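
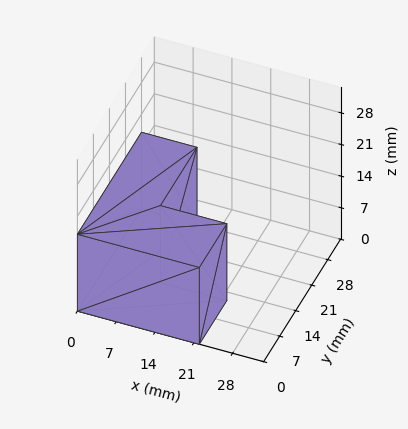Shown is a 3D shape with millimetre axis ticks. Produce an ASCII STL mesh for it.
Reading the render: the shape is an L-shaped prism: outer 22 × 28 mm, arm thicknesses ≈ 12 mm (horizontal) and 10 mm (vertical), extruded 17 mm in z (dimensions read to the nearest mm from the axis ticks). For the STL, each face is triangulated and given an outward normal.

solid part
  facet normal 0.0000 0.0000 -1.0000
    outer loop
      vertex 22.00 12.00 0.00
      vertex 22.00 0.00 0.00
      vertex 0.00 0.00 0.00
    endloop
  endfacet
  facet normal 0.0000 0.0000 -1.0000
    outer loop
      vertex 10.00 12.00 0.00
      vertex 22.00 12.00 0.00
      vertex 0.00 0.00 0.00
    endloop
  endfacet
  facet normal 0.0000 0.0000 -1.0000
    outer loop
      vertex 10.00 28.00 0.00
      vertex 10.00 12.00 0.00
      vertex 0.00 0.00 0.00
    endloop
  endfacet
  facet normal 0.0000 0.0000 -1.0000
    outer loop
      vertex 0.00 28.00 0.00
      vertex 10.00 28.00 0.00
      vertex 0.00 0.00 0.00
    endloop
  endfacet
  facet normal 0.0000 0.0000 1.0000
    outer loop
      vertex 0.00 0.00 17.00
      vertex 22.00 0.00 17.00
      vertex 22.00 12.00 17.00
    endloop
  endfacet
  facet normal 0.0000 0.0000 1.0000
    outer loop
      vertex 0.00 0.00 17.00
      vertex 22.00 12.00 17.00
      vertex 10.00 12.00 17.00
    endloop
  endfacet
  facet normal 0.0000 0.0000 1.0000
    outer loop
      vertex 0.00 0.00 17.00
      vertex 10.00 12.00 17.00
      vertex 10.00 28.00 17.00
    endloop
  endfacet
  facet normal 0.0000 0.0000 1.0000
    outer loop
      vertex 0.00 0.00 17.00
      vertex 10.00 28.00 17.00
      vertex 0.00 28.00 17.00
    endloop
  endfacet
  facet normal 0.0000 -1.0000 0.0000
    outer loop
      vertex 0.00 0.00 0.00
      vertex 22.00 0.00 0.00
      vertex 22.00 0.00 17.00
    endloop
  endfacet
  facet normal 0.0000 -1.0000 0.0000
    outer loop
      vertex 0.00 0.00 0.00
      vertex 22.00 0.00 17.00
      vertex 0.00 0.00 17.00
    endloop
  endfacet
  facet normal 1.0000 0.0000 0.0000
    outer loop
      vertex 22.00 0.00 0.00
      vertex 22.00 12.00 0.00
      vertex 22.00 12.00 17.00
    endloop
  endfacet
  facet normal 1.0000 0.0000 0.0000
    outer loop
      vertex 22.00 0.00 0.00
      vertex 22.00 12.00 17.00
      vertex 22.00 0.00 17.00
    endloop
  endfacet
  facet normal 0.0000 1.0000 0.0000
    outer loop
      vertex 22.00 12.00 0.00
      vertex 10.00 12.00 0.00
      vertex 10.00 12.00 17.00
    endloop
  endfacet
  facet normal 0.0000 1.0000 0.0000
    outer loop
      vertex 22.00 12.00 0.00
      vertex 10.00 12.00 17.00
      vertex 22.00 12.00 17.00
    endloop
  endfacet
  facet normal 1.0000 0.0000 0.0000
    outer loop
      vertex 10.00 12.00 0.00
      vertex 10.00 28.00 0.00
      vertex 10.00 28.00 17.00
    endloop
  endfacet
  facet normal 1.0000 0.0000 0.0000
    outer loop
      vertex 10.00 12.00 0.00
      vertex 10.00 28.00 17.00
      vertex 10.00 12.00 17.00
    endloop
  endfacet
  facet normal 0.0000 1.0000 0.0000
    outer loop
      vertex 10.00 28.00 0.00
      vertex 0.00 28.00 0.00
      vertex 0.00 28.00 17.00
    endloop
  endfacet
  facet normal 0.0000 1.0000 0.0000
    outer loop
      vertex 10.00 28.00 0.00
      vertex 0.00 28.00 17.00
      vertex 10.00 28.00 17.00
    endloop
  endfacet
  facet normal -1.0000 0.0000 0.0000
    outer loop
      vertex 0.00 28.00 0.00
      vertex 0.00 0.00 0.00
      vertex 0.00 0.00 17.00
    endloop
  endfacet
  facet normal -1.0000 0.0000 0.0000
    outer loop
      vertex 0.00 28.00 0.00
      vertex 0.00 0.00 17.00
      vertex 0.00 28.00 17.00
    endloop
  endfacet
endsolid part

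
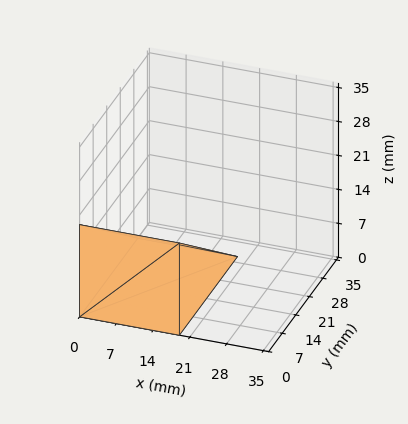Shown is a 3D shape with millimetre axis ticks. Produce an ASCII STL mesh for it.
Reading the render: the shape is a wedge (ramp): 19 × 30 mm base, rising to 19 mm along the y=0 edge and sloping linearly to z=0 at y=30 (dimensions read to the nearest mm from the axis ticks). For the STL, each face is triangulated and given an outward normal.

solid part
  facet normal 0.0000 0.0000 -1.0000
    outer loop
      vertex 19.000 30.000 0.000
      vertex 19.000 0.000 0.000
      vertex 0.000 0.000 0.000
    endloop
  endfacet
  facet normal 0.0000 0.0000 -1.0000
    outer loop
      vertex 0.000 30.000 0.000
      vertex 19.000 30.000 0.000
      vertex 0.000 0.000 0.000
    endloop
  endfacet
  facet normal 0.0000 -1.0000 0.0000
    outer loop
      vertex 0.000 0.000 0.000
      vertex 19.000 0.000 0.000
      vertex 19.000 0.000 19.000
    endloop
  endfacet
  facet normal 0.0000 -1.0000 0.0000
    outer loop
      vertex 0.000 0.000 0.000
      vertex 19.000 0.000 19.000
      vertex 0.000 0.000 19.000
    endloop
  endfacet
  facet normal 0.0000 0.5351 0.8448
    outer loop
      vertex 0.000 0.000 19.000
      vertex 19.000 0.000 19.000
      vertex 19.000 30.000 0.000
    endloop
  endfacet
  facet normal 0.0000 0.5351 0.8448
    outer loop
      vertex 0.000 0.000 19.000
      vertex 19.000 30.000 0.000
      vertex 0.000 30.000 0.000
    endloop
  endfacet
  facet normal -1.0000 0.0000 0.0000
    outer loop
      vertex 0.000 0.000 19.000
      vertex 0.000 30.000 0.000
      vertex 0.000 0.000 0.000
    endloop
  endfacet
  facet normal 1.0000 0.0000 0.0000
    outer loop
      vertex 19.000 0.000 0.000
      vertex 19.000 30.000 0.000
      vertex 19.000 0.000 19.000
    endloop
  endfacet
endsolid part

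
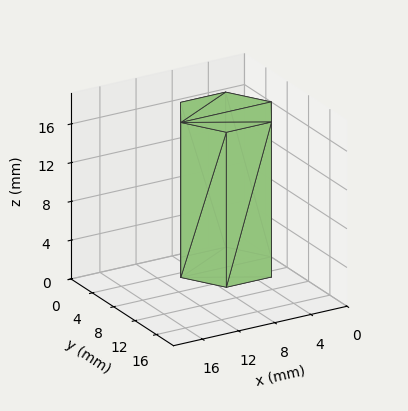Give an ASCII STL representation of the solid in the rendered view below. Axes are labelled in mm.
Reading the render: the shape is a regular 6-sided prism (a cylinder approximated with 6 flat sides), circumscribed radius ≈ 5 mm, height ≈ 16 mm (dimensions read to the nearest mm from the axis ticks). For the STL, each face is triangulated and given an outward normal.

solid part
  facet normal 0.0000 0.0000 -1.0000
    outer loop
      vertex 2.5 9.3 0.0
      vertex 7.5 9.3 0.0
      vertex 10.0 5.0 0.0
    endloop
  endfacet
  facet normal 0.0000 0.0000 -1.0000
    outer loop
      vertex 0.0 5.0 0.0
      vertex 2.5 9.3 0.0
      vertex 10.0 5.0 0.0
    endloop
  endfacet
  facet normal 0.0000 0.0000 -1.0000
    outer loop
      vertex 2.5 0.7 0.0
      vertex 0.0 5.0 0.0
      vertex 10.0 5.0 0.0
    endloop
  endfacet
  facet normal 0.0000 0.0000 -1.0000
    outer loop
      vertex 7.5 0.7 0.0
      vertex 2.5 0.7 0.0
      vertex 10.0 5.0 0.0
    endloop
  endfacet
  facet normal 0.0000 0.0000 1.0000
    outer loop
      vertex 10.0 5.0 16.0
      vertex 7.5 9.3 16.0
      vertex 2.5 9.3 16.0
    endloop
  endfacet
  facet normal 0.0000 0.0000 1.0000
    outer loop
      vertex 10.0 5.0 16.0
      vertex 2.5 9.3 16.0
      vertex 0.0 5.0 16.0
    endloop
  endfacet
  facet normal 0.0000 0.0000 1.0000
    outer loop
      vertex 10.0 5.0 16.0
      vertex 0.0 5.0 16.0
      vertex 2.5 0.7 16.0
    endloop
  endfacet
  facet normal 0.0000 0.0000 1.0000
    outer loop
      vertex 10.0 5.0 16.0
      vertex 2.5 0.7 16.0
      vertex 7.5 0.7 16.0
    endloop
  endfacet
  facet normal 0.8645 0.5026 0.0000
    outer loop
      vertex 10.0 5.0 0.0
      vertex 7.5 9.3 0.0
      vertex 7.5 9.3 16.0
    endloop
  endfacet
  facet normal 0.8645 0.5026 0.0000
    outer loop
      vertex 10.0 5.0 0.0
      vertex 7.5 9.3 16.0
      vertex 10.0 5.0 16.0
    endloop
  endfacet
  facet normal 0.0000 1.0000 0.0000
    outer loop
      vertex 7.5 9.3 0.0
      vertex 2.5 9.3 0.0
      vertex 2.5 9.3 16.0
    endloop
  endfacet
  facet normal 0.0000 1.0000 0.0000
    outer loop
      vertex 7.5 9.3 0.0
      vertex 2.5 9.3 16.0
      vertex 7.5 9.3 16.0
    endloop
  endfacet
  facet normal -0.8645 0.5026 0.0000
    outer loop
      vertex 2.5 9.3 0.0
      vertex 0.0 5.0 0.0
      vertex 0.0 5.0 16.0
    endloop
  endfacet
  facet normal -0.8645 0.5026 0.0000
    outer loop
      vertex 2.5 9.3 0.0
      vertex 0.0 5.0 16.0
      vertex 2.5 9.3 16.0
    endloop
  endfacet
  facet normal -0.8645 -0.5026 0.0000
    outer loop
      vertex 0.0 5.0 0.0
      vertex 2.5 0.7 0.0
      vertex 2.5 0.7 16.0
    endloop
  endfacet
  facet normal -0.8645 -0.5026 0.0000
    outer loop
      vertex 0.0 5.0 0.0
      vertex 2.5 0.7 16.0
      vertex 0.0 5.0 16.0
    endloop
  endfacet
  facet normal 0.0000 -1.0000 0.0000
    outer loop
      vertex 2.5 0.7 0.0
      vertex 7.5 0.7 0.0
      vertex 7.5 0.7 16.0
    endloop
  endfacet
  facet normal 0.0000 -1.0000 0.0000
    outer loop
      vertex 2.5 0.7 0.0
      vertex 7.5 0.7 16.0
      vertex 2.5 0.7 16.0
    endloop
  endfacet
  facet normal 0.8645 -0.5026 0.0000
    outer loop
      vertex 7.5 0.7 0.0
      vertex 10.0 5.0 0.0
      vertex 10.0 5.0 16.0
    endloop
  endfacet
  facet normal 0.8645 -0.5026 0.0000
    outer loop
      vertex 7.5 0.7 0.0
      vertex 10.0 5.0 16.0
      vertex 7.5 0.7 16.0
    endloop
  endfacet
endsolid part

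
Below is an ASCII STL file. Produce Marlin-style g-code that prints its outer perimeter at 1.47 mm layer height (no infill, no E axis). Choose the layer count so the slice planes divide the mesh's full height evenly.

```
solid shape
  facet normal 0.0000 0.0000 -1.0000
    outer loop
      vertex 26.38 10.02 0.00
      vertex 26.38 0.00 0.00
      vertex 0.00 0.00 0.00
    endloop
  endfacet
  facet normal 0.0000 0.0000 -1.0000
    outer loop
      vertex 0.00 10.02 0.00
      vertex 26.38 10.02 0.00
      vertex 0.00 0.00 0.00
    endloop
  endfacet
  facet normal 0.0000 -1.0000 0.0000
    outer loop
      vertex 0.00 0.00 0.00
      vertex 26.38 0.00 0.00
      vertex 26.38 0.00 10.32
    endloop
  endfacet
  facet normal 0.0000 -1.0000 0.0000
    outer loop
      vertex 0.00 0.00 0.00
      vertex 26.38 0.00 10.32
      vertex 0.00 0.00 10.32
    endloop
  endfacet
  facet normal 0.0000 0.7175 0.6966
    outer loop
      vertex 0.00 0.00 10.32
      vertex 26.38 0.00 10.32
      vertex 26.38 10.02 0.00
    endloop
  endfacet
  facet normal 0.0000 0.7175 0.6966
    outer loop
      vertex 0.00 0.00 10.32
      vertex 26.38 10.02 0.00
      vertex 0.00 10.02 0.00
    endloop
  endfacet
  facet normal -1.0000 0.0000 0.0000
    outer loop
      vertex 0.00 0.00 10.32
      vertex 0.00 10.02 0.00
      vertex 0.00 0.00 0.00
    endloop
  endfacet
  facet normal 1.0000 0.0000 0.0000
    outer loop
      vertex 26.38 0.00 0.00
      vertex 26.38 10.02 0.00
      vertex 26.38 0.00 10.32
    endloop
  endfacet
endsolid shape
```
; perimeter-only toolpath
G21 ; units = mm
G90 ; absolute positioning
G28 ; home
; layer 1
G0 Z1.47
G0 X0.00 Y0.00
G1 X26.38 Y0.00
G1 X26.38 Y8.59
G1 X0.00 Y8.59
G1 X0.00 Y0.00
; layer 2
G0 Z2.95
G0 X0.00 Y0.00
G1 X26.38 Y0.00
G1 X26.38 Y7.16
G1 X0.00 Y7.16
G1 X0.00 Y0.00
; layer 3
G0 Z4.42
G0 X0.00 Y0.00
G1 X26.38 Y0.00
G1 X26.38 Y5.73
G1 X0.00 Y5.73
G1 X0.00 Y0.00
; layer 4
G0 Z5.90
G0 X0.00 Y0.00
G1 X26.38 Y0.00
G1 X26.38 Y4.29
G1 X0.00 Y4.29
G1 X0.00 Y0.00
; layer 5
G0 Z7.37
G0 X0.00 Y0.00
G1 X26.38 Y0.00
G1 X26.38 Y2.86
G1 X0.00 Y2.86
G1 X0.00 Y0.00
; layer 6
G0 Z8.85
G0 X0.00 Y0.00
G1 X26.38 Y0.00
G1 X26.38 Y1.43
G1 X0.00 Y1.43
G1 X0.00 Y0.00
M2 ; end

The solid is a wedge (ramp): 26.4 × 10 mm base, rising to 10.3 mm along the y=0 edge and sloping linearly to z=0 at y=10. Slicing at Δz = 1.47 mm — 7 equal slices spanning the solid's height, so layer i sits at z = i·h/7 — gives 6 non-empty perimeters. Each is a 4-segment closed polygon; G0 lifts to the layer z and rapids to the start vertex, then G1 traces the edges. The cross-section shrinks linearly with z (the slice at the apex is degenerate and omitted).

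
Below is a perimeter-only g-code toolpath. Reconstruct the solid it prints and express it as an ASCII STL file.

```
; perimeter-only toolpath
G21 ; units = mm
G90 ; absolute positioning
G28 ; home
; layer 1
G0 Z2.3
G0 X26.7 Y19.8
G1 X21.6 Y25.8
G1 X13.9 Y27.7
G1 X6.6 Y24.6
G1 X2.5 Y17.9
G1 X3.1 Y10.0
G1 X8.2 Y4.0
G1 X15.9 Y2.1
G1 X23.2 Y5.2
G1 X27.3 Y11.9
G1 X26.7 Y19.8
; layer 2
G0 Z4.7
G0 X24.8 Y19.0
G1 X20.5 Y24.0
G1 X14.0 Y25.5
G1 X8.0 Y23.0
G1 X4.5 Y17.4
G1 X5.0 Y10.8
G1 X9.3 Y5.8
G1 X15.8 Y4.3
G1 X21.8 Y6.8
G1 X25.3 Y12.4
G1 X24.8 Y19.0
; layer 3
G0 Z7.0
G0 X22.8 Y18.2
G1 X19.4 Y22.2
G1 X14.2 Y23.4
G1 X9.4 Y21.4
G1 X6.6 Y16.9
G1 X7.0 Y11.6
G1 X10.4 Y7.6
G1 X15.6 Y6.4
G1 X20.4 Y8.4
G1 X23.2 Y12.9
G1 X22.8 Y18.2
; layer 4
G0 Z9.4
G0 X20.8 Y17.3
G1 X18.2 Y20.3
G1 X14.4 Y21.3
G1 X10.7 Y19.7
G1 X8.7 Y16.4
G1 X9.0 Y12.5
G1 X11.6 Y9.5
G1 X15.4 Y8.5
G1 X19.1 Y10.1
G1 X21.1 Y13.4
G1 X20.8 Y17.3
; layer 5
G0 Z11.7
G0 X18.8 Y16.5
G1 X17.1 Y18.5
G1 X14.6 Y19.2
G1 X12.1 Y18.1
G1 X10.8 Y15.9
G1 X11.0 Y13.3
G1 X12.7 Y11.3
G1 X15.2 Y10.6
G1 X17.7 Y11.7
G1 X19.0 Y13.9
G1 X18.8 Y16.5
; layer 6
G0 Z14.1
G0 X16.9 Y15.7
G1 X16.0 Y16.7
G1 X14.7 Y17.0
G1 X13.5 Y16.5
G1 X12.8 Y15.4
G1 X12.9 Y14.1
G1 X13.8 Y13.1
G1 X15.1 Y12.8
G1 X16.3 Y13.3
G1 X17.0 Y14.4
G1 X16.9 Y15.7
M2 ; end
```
solid part
  facet normal 0.0000 0.0000 -1.0000
    outer loop
      vertex 13.7 29.8 0.0
      vertex 22.7 27.6 0.0
      vertex 28.7 20.6 0.0
    endloop
  endfacet
  facet normal 0.0000 0.0000 -1.0000
    outer loop
      vertex 5.2 26.2 0.0
      vertex 13.7 29.8 0.0
      vertex 28.7 20.6 0.0
    endloop
  endfacet
  facet normal 0.0000 0.0000 -1.0000
    outer loop
      vertex 0.4 18.4 0.0
      vertex 5.2 26.2 0.0
      vertex 28.7 20.6 0.0
    endloop
  endfacet
  facet normal 0.0000 0.0000 -1.0000
    outer loop
      vertex 1.1 9.2 0.0
      vertex 0.4 18.4 0.0
      vertex 28.7 20.6 0.0
    endloop
  endfacet
  facet normal 0.0000 0.0000 -1.0000
    outer loop
      vertex 7.1 2.2 0.0
      vertex 1.1 9.2 0.0
      vertex 28.7 20.6 0.0
    endloop
  endfacet
  facet normal 0.0000 0.0000 -1.0000
    outer loop
      vertex 16.1 0.0 0.0
      vertex 7.1 2.2 0.0
      vertex 28.7 20.6 0.0
    endloop
  endfacet
  facet normal 0.0000 0.0000 -1.0000
    outer loop
      vertex 24.6 3.6 0.0
      vertex 16.1 0.0 0.0
      vertex 28.7 20.6 0.0
    endloop
  endfacet
  facet normal 0.0000 0.0000 -1.0000
    outer loop
      vertex 29.4 11.4 0.0
      vertex 24.6 3.6 0.0
      vertex 28.7 20.6 0.0
    endloop
  endfacet
  facet normal 0.5742 0.4922 0.6542
    outer loop
      vertex 28.7 20.6 0.0
      vertex 22.7 27.6 0.0
      vertex 14.9 14.9 16.4
    endloop
  endfacet
  facet normal 0.1796 0.7346 0.6543
    outer loop
      vertex 22.7 27.6 0.0
      vertex 13.7 29.8 0.0
      vertex 14.9 14.9 16.4
    endloop
  endfacet
  facet normal -0.2949 0.6964 0.6543
    outer loop
      vertex 13.7 29.8 0.0
      vertex 5.2 26.2 0.0
      vertex 14.9 14.9 16.4
    endloop
  endfacet
  facet normal -0.6442 0.3964 0.6541
    outer loop
      vertex 5.2 26.2 0.0
      vertex 0.4 18.4 0.0
      vertex 14.9 14.9 16.4
    endloop
  endfacet
  facet normal -0.7540 -0.0574 0.6544
    outer loop
      vertex 0.4 18.4 0.0
      vertex 1.1 9.2 0.0
      vertex 14.9 14.9 16.4
    endloop
  endfacet
  facet normal -0.5742 -0.4922 0.6542
    outer loop
      vertex 1.1 9.2 0.0
      vertex 7.1 2.2 0.0
      vertex 14.9 14.9 16.4
    endloop
  endfacet
  facet normal -0.1796 -0.7346 0.6543
    outer loop
      vertex 7.1 2.2 0.0
      vertex 16.1 0.0 0.0
      vertex 14.9 14.9 16.4
    endloop
  endfacet
  facet normal 0.2949 -0.6964 0.6543
    outer loop
      vertex 16.1 0.0 0.0
      vertex 24.6 3.6 0.0
      vertex 14.9 14.9 16.4
    endloop
  endfacet
  facet normal 0.6442 -0.3964 0.6541
    outer loop
      vertex 24.6 3.6 0.0
      vertex 29.4 11.4 0.0
      vertex 14.9 14.9 16.4
    endloop
  endfacet
  facet normal 0.7540 0.0574 0.6544
    outer loop
      vertex 29.4 11.4 0.0
      vertex 28.7 20.6 0.0
      vertex 14.9 14.9 16.4
    endloop
  endfacet
endsolid part

The G0 Z moves step by Δz≈2.3 mm. The G1 loops shrink linearly with z, so the solid tapers from its base footprint up to z≈16.4. Closing with a flat bottom cap and the tapered top and triangulating gives 18 facets — a regular 10-sided pyramid, base circumscribed radius ≈ 14.9 mm, apex at z ≈ 16.4 mm.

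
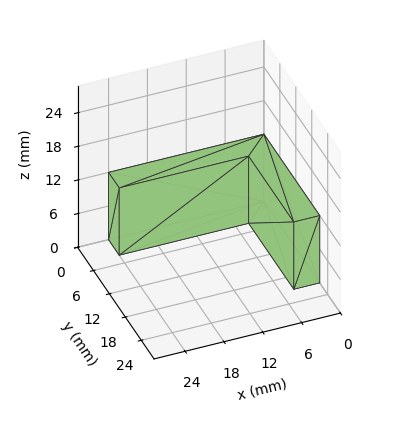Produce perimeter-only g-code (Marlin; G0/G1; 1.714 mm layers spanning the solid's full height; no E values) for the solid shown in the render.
Reading the render: the shape is an L-shaped prism: outer 24 × 21 mm, arm thicknesses ≈ 4 mm (horizontal) and 4 mm (vertical), extruded 12 mm in z (dimensions read to the nearest mm from the axis ticks). For the g-code, the solid's height is divided into equal slices at the stated Δz and each level perimeter traced with G1 moves after a G0 lift.

; perimeter-only toolpath
G21 ; units = mm
G90 ; absolute positioning
G28 ; home
; layer 1
G0 Z1.714
G0 X0.000 Y0.000
G1 X24.000 Y0.000
G1 X24.000 Y4.000
G1 X4.000 Y4.000
G1 X4.000 Y21.000
G1 X0.000 Y21.000
G1 X0.000 Y0.000
; layer 2
G0 Z3.429
G0 X0.000 Y0.000
G1 X24.000 Y0.000
G1 X24.000 Y4.000
G1 X4.000 Y4.000
G1 X4.000 Y21.000
G1 X0.000 Y21.000
G1 X0.000 Y0.000
; layer 3
G0 Z5.143
G0 X0.000 Y0.000
G1 X24.000 Y0.000
G1 X24.000 Y4.000
G1 X4.000 Y4.000
G1 X4.000 Y21.000
G1 X0.000 Y21.000
G1 X0.000 Y0.000
; layer 4
G0 Z6.857
G0 X0.000 Y0.000
G1 X24.000 Y0.000
G1 X24.000 Y4.000
G1 X4.000 Y4.000
G1 X4.000 Y21.000
G1 X0.000 Y21.000
G1 X0.000 Y0.000
; layer 5
G0 Z8.571
G0 X0.000 Y0.000
G1 X24.000 Y0.000
G1 X24.000 Y4.000
G1 X4.000 Y4.000
G1 X4.000 Y21.000
G1 X0.000 Y21.000
G1 X0.000 Y0.000
; layer 6
G0 Z10.286
G0 X0.000 Y0.000
G1 X24.000 Y0.000
G1 X24.000 Y4.000
G1 X4.000 Y4.000
G1 X4.000 Y21.000
G1 X0.000 Y21.000
G1 X0.000 Y0.000
; layer 7
G0 Z12.000
G0 X0.000 Y0.000
G1 X24.000 Y0.000
G1 X24.000 Y4.000
G1 X4.000 Y4.000
G1 X4.000 Y21.000
G1 X0.000 Y21.000
G1 X0.000 Y0.000
M2 ; end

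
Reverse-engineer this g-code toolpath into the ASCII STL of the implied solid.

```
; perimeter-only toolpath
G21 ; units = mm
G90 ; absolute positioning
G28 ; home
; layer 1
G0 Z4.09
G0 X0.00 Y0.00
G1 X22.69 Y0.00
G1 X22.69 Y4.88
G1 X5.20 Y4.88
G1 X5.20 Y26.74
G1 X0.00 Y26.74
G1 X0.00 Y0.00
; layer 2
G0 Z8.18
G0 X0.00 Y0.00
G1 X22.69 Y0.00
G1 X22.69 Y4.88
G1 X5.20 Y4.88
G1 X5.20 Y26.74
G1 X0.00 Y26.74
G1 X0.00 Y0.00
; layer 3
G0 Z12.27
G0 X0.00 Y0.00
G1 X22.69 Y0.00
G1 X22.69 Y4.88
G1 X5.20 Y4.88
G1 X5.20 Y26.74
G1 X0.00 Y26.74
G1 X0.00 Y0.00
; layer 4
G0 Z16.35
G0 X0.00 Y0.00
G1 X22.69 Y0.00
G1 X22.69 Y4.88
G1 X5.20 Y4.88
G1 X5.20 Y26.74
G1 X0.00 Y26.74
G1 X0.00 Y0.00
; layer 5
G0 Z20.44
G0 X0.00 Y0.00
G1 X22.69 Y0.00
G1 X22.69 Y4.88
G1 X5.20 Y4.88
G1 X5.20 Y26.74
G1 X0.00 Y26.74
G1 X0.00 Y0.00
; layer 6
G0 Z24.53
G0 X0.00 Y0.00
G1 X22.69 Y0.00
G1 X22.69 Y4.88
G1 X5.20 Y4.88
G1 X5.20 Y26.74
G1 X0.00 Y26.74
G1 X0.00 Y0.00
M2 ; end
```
solid part
  facet normal 0.0000 0.0000 -1.0000
    outer loop
      vertex 22.69 4.88 0.00
      vertex 22.69 0.00 0.00
      vertex 0.00 0.00 0.00
    endloop
  endfacet
  facet normal 0.0000 0.0000 -1.0000
    outer loop
      vertex 5.20 4.88 0.00
      vertex 22.69 4.88 0.00
      vertex 0.00 0.00 0.00
    endloop
  endfacet
  facet normal 0.0000 0.0000 -1.0000
    outer loop
      vertex 5.20 26.74 0.00
      vertex 5.20 4.88 0.00
      vertex 0.00 0.00 0.00
    endloop
  endfacet
  facet normal 0.0000 0.0000 -1.0000
    outer loop
      vertex 0.00 26.74 0.00
      vertex 5.20 26.74 0.00
      vertex 0.00 0.00 0.00
    endloop
  endfacet
  facet normal 0.0000 0.0000 1.0000
    outer loop
      vertex 0.00 0.00 24.53
      vertex 22.69 0.00 24.53
      vertex 22.69 4.88 24.53
    endloop
  endfacet
  facet normal 0.0000 0.0000 1.0000
    outer loop
      vertex 0.00 0.00 24.53
      vertex 22.69 4.88 24.53
      vertex 5.20 4.88 24.53
    endloop
  endfacet
  facet normal 0.0000 0.0000 1.0000
    outer loop
      vertex 0.00 0.00 24.53
      vertex 5.20 4.88 24.53
      vertex 5.20 26.74 24.53
    endloop
  endfacet
  facet normal 0.0000 0.0000 1.0000
    outer loop
      vertex 0.00 0.00 24.53
      vertex 5.20 26.74 24.53
      vertex 0.00 26.74 24.53
    endloop
  endfacet
  facet normal 0.0000 -1.0000 0.0000
    outer loop
      vertex 0.00 0.00 0.00
      vertex 22.69 0.00 0.00
      vertex 22.69 0.00 24.53
    endloop
  endfacet
  facet normal 0.0000 -1.0000 0.0000
    outer loop
      vertex 0.00 0.00 0.00
      vertex 22.69 0.00 24.53
      vertex 0.00 0.00 24.53
    endloop
  endfacet
  facet normal 1.0000 0.0000 0.0000
    outer loop
      vertex 22.69 0.00 0.00
      vertex 22.69 4.88 0.00
      vertex 22.69 4.88 24.53
    endloop
  endfacet
  facet normal 1.0000 0.0000 0.0000
    outer loop
      vertex 22.69 0.00 0.00
      vertex 22.69 4.88 24.53
      vertex 22.69 0.00 24.53
    endloop
  endfacet
  facet normal 0.0000 1.0000 0.0000
    outer loop
      vertex 22.69 4.88 0.00
      vertex 5.20 4.88 0.00
      vertex 5.20 4.88 24.53
    endloop
  endfacet
  facet normal 0.0000 1.0000 0.0000
    outer loop
      vertex 22.69 4.88 0.00
      vertex 5.20 4.88 24.53
      vertex 22.69 4.88 24.53
    endloop
  endfacet
  facet normal 1.0000 0.0000 0.0000
    outer loop
      vertex 5.20 4.88 0.00
      vertex 5.20 26.74 0.00
      vertex 5.20 26.74 24.53
    endloop
  endfacet
  facet normal 1.0000 0.0000 0.0000
    outer loop
      vertex 5.20 4.88 0.00
      vertex 5.20 26.74 24.53
      vertex 5.20 4.88 24.53
    endloop
  endfacet
  facet normal 0.0000 1.0000 0.0000
    outer loop
      vertex 5.20 26.74 0.00
      vertex 0.00 26.74 0.00
      vertex 0.00 26.74 24.53
    endloop
  endfacet
  facet normal 0.0000 1.0000 0.0000
    outer loop
      vertex 5.20 26.74 0.00
      vertex 0.00 26.74 24.53
      vertex 5.20 26.74 24.53
    endloop
  endfacet
  facet normal -1.0000 0.0000 0.0000
    outer loop
      vertex 0.00 26.74 0.00
      vertex 0.00 0.00 0.00
      vertex 0.00 0.00 24.53
    endloop
  endfacet
  facet normal -1.0000 0.0000 0.0000
    outer loop
      vertex 0.00 26.74 0.00
      vertex 0.00 0.00 24.53
      vertex 0.00 26.74 24.53
    endloop
  endfacet
endsolid part

The G0 Z moves step by Δz≈4.09 mm. Every layer's G1 loop is the same polygon, so the solid is a straight extrusion of it from z=0 to z≈24.5. Closing with flat bottom and top caps and triangulating gives 20 facets — an L-shaped prism: outer 22.7 × 26.7 mm, arm thicknesses ≈ 4.88 mm (horizontal) and 5.2 mm (vertical), extruded 24.5 mm in z.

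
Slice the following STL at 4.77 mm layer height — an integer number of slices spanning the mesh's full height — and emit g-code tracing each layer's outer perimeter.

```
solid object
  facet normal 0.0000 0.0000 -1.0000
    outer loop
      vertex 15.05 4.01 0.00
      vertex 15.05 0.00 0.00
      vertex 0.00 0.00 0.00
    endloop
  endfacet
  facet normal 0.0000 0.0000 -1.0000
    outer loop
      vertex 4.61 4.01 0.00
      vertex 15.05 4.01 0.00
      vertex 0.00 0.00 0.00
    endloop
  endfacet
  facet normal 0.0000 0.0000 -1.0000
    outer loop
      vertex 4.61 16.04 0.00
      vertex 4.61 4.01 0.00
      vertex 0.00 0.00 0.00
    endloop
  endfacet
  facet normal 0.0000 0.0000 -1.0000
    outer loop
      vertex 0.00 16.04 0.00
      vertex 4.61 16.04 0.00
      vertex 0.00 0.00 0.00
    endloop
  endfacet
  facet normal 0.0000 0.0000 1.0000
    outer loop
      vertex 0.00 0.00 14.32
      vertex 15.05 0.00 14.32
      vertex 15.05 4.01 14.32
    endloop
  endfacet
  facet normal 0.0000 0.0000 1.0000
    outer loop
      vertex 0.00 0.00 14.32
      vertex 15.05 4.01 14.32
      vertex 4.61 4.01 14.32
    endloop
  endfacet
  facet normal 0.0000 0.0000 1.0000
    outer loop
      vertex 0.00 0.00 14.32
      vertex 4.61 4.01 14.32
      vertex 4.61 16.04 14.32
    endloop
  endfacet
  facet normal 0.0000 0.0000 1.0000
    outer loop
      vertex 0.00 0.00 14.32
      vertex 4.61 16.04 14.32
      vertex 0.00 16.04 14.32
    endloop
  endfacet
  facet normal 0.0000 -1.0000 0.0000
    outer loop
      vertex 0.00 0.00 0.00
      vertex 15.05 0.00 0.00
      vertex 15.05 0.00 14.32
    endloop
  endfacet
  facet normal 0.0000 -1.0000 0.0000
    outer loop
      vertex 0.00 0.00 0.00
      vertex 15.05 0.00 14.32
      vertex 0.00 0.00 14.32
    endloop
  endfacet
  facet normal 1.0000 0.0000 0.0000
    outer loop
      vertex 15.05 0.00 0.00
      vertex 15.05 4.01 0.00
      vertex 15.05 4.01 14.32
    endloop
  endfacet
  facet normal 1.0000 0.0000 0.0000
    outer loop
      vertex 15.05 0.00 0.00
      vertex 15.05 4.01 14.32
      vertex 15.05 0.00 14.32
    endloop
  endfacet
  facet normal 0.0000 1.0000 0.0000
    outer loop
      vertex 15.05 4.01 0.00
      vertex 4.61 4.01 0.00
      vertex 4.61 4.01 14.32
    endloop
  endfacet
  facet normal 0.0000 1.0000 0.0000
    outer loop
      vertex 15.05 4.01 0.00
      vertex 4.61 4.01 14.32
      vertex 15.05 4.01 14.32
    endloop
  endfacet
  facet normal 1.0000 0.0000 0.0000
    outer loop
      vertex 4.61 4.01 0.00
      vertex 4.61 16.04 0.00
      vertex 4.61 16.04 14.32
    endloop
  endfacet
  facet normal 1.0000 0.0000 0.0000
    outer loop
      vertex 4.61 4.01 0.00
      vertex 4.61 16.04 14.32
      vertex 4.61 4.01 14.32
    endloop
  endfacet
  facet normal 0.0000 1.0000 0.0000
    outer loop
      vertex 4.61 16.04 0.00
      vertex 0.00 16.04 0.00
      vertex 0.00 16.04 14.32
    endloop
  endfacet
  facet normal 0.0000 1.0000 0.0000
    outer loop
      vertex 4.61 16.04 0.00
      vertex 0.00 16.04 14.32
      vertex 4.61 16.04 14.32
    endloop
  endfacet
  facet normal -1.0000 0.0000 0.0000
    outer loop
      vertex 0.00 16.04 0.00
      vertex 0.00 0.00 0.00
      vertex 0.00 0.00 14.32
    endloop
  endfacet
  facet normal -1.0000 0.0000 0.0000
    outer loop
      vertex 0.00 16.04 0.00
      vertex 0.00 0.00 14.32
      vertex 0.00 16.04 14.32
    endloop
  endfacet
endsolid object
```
; perimeter-only toolpath
G21 ; units = mm
G90 ; absolute positioning
G28 ; home
; layer 1
G0 Z4.77
G0 X0.00 Y0.00
G1 X15.05 Y0.00
G1 X15.05 Y4.01
G1 X4.61 Y4.01
G1 X4.61 Y16.04
G1 X0.00 Y16.04
G1 X0.00 Y0.00
; layer 2
G0 Z9.55
G0 X0.00 Y0.00
G1 X15.05 Y0.00
G1 X15.05 Y4.01
G1 X4.61 Y4.01
G1 X4.61 Y16.04
G1 X0.00 Y16.04
G1 X0.00 Y0.00
; layer 3
G0 Z14.32
G0 X0.00 Y0.00
G1 X15.05 Y0.00
G1 X15.05 Y4.01
G1 X4.61 Y4.01
G1 X4.61 Y16.04
G1 X0.00 Y16.04
G1 X0.00 Y0.00
M2 ; end

The solid is an L-shaped prism: outer 15.1 × 16 mm, arm thicknesses ≈ 4.01 mm (horizontal) and 4.61 mm (vertical), extruded 14.3 mm in z. Slicing at Δz = 4.77 mm — 3 equal slices spanning the solid's height, so layer i sits at z = i·h/3 — gives 3 non-empty perimeters. Each is a 6-segment closed polygon; G0 lifts to the layer z and rapids to the start vertex, then G1 traces the edges.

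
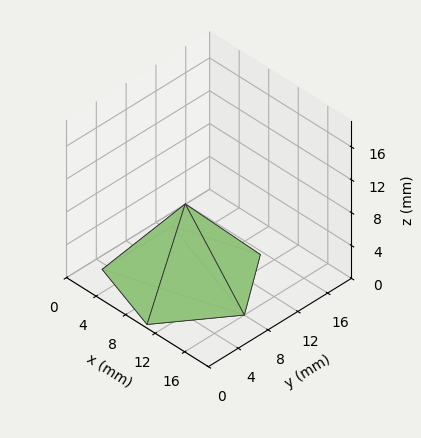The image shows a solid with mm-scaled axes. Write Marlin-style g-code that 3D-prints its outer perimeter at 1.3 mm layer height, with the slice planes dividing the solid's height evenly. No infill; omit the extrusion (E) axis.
Reading the render: the shape is a regular 5-sided pyramid, base circumscribed radius ≈ 8 mm, apex at z ≈ 9 mm (dimensions read to the nearest mm from the axis ticks). For the g-code, the solid's height is divided into equal slices at the stated Δz and each level perimeter traced with G1 moves after a G0 lift.

; perimeter-only toolpath
G21 ; units = mm
G90 ; absolute positioning
G28 ; home
; layer 1
G0 Z1.3
G0 X14.9 Y8.0
G1 X10.1 Y14.5
G1 X2.4 Y12.0
G1 X2.4 Y4.0
G1 X10.1 Y1.5
G1 X14.9 Y8.0
; layer 2
G0 Z2.6
G0 X13.7 Y8.0
G1 X9.8 Y13.4
G1 X3.4 Y11.4
G1 X3.4 Y4.6
G1 X9.8 Y2.6
G1 X13.7 Y8.0
; layer 3
G0 Z3.9
G0 X12.6 Y8.0
G1 X9.4 Y12.3
G1 X4.3 Y10.7
G1 X4.3 Y5.3
G1 X9.4 Y3.7
G1 X12.6 Y8.0
; layer 4
G0 Z5.1
G0 X11.4 Y8.0
G1 X9.1 Y11.3
G1 X5.2 Y10.0
G1 X5.2 Y6.0
G1 X9.1 Y4.7
G1 X11.4 Y8.0
; layer 5
G0 Z6.4
G0 X10.3 Y8.0
G1 X8.7 Y10.2
G1 X6.1 Y9.3
G1 X6.1 Y6.7
G1 X8.7 Y5.8
G1 X10.3 Y8.0
; layer 6
G0 Z7.7
G0 X9.1 Y8.0
G1 X8.4 Y9.1
G1 X7.1 Y8.7
G1 X7.1 Y7.3
G1 X8.4 Y6.9
G1 X9.1 Y8.0
M2 ; end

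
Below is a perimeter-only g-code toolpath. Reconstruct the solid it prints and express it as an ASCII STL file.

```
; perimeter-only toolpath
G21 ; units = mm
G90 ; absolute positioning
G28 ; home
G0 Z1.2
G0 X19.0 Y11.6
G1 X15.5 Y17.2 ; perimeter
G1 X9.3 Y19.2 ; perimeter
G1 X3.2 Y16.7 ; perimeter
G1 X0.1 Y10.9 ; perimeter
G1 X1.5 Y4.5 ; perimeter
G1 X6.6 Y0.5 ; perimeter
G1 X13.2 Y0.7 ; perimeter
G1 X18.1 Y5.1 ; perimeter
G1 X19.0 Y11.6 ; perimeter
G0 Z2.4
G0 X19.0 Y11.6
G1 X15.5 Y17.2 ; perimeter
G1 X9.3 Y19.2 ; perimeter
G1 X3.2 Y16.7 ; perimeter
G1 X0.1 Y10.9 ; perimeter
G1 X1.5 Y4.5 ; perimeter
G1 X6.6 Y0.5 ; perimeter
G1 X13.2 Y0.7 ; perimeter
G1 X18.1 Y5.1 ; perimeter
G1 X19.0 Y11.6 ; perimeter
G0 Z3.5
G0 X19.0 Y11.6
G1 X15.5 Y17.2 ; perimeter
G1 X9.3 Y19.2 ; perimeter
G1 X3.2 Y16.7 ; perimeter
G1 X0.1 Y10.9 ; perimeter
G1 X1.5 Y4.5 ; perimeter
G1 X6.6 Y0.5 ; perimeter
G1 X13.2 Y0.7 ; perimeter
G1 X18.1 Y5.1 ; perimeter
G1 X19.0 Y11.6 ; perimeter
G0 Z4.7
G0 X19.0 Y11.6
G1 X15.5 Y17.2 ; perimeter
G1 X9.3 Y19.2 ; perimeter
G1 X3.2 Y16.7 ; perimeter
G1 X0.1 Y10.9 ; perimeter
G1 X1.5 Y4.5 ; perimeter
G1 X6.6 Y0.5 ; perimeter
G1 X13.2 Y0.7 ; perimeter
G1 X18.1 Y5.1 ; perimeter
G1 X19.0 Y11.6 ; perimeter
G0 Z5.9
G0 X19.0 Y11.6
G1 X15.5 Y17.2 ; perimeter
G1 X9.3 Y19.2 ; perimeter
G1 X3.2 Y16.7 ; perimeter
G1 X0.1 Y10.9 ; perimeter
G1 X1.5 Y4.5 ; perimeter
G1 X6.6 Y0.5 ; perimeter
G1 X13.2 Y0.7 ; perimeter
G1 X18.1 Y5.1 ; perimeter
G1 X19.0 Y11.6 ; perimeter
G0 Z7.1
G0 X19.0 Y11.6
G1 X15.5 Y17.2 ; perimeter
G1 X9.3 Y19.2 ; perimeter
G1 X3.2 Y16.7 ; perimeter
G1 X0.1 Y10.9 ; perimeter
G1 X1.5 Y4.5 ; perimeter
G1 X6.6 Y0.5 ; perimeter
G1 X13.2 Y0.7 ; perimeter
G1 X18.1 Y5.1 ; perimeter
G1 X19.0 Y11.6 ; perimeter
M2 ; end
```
solid part
  facet normal 0.0000 0.0000 -1.0000
    outer loop
      vertex 9.3 19.2 0.0
      vertex 15.5 17.2 0.0
      vertex 19.0 11.6 0.0
    endloop
  endfacet
  facet normal 0.0000 0.0000 -1.0000
    outer loop
      vertex 3.2 16.7 0.0
      vertex 9.3 19.2 0.0
      vertex 19.0 11.6 0.0
    endloop
  endfacet
  facet normal 0.0000 0.0000 -1.0000
    outer loop
      vertex 0.1 10.9 0.0
      vertex 3.2 16.7 0.0
      vertex 19.0 11.6 0.0
    endloop
  endfacet
  facet normal 0.0000 0.0000 -1.0000
    outer loop
      vertex 1.5 4.5 0.0
      vertex 0.1 10.9 0.0
      vertex 19.0 11.6 0.0
    endloop
  endfacet
  facet normal 0.0000 0.0000 -1.0000
    outer loop
      vertex 6.6 0.5 0.0
      vertex 1.5 4.5 0.0
      vertex 19.0 11.6 0.0
    endloop
  endfacet
  facet normal 0.0000 0.0000 -1.0000
    outer loop
      vertex 13.2 0.7 0.0
      vertex 6.6 0.5 0.0
      vertex 19.0 11.6 0.0
    endloop
  endfacet
  facet normal 0.0000 0.0000 -1.0000
    outer loop
      vertex 18.1 5.1 0.0
      vertex 13.2 0.7 0.0
      vertex 19.0 11.6 0.0
    endloop
  endfacet
  facet normal 0.0000 0.0000 1.0000
    outer loop
      vertex 19.0 11.6 7.1
      vertex 15.5 17.2 7.1
      vertex 9.3 19.2 7.1
    endloop
  endfacet
  facet normal 0.0000 0.0000 1.0000
    outer loop
      vertex 19.0 11.6 7.1
      vertex 9.3 19.2 7.1
      vertex 3.2 16.7 7.1
    endloop
  endfacet
  facet normal 0.0000 0.0000 1.0000
    outer loop
      vertex 19.0 11.6 7.1
      vertex 3.2 16.7 7.1
      vertex 0.1 10.9 7.1
    endloop
  endfacet
  facet normal 0.0000 0.0000 1.0000
    outer loop
      vertex 19.0 11.6 7.1
      vertex 0.1 10.9 7.1
      vertex 1.5 4.5 7.1
    endloop
  endfacet
  facet normal 0.0000 0.0000 1.0000
    outer loop
      vertex 19.0 11.6 7.1
      vertex 1.5 4.5 7.1
      vertex 6.6 0.5 7.1
    endloop
  endfacet
  facet normal 0.0000 0.0000 1.0000
    outer loop
      vertex 19.0 11.6 7.1
      vertex 6.6 0.5 7.1
      vertex 13.2 0.7 7.1
    endloop
  endfacet
  facet normal 0.0000 0.0000 1.0000
    outer loop
      vertex 19.0 11.6 7.1
      vertex 13.2 0.7 7.1
      vertex 18.1 5.1 7.1
    endloop
  endfacet
  facet normal 0.8480 0.5300 0.0000
    outer loop
      vertex 19.0 11.6 0.0
      vertex 15.5 17.2 0.0
      vertex 15.5 17.2 7.1
    endloop
  endfacet
  facet normal 0.8480 0.5300 0.0000
    outer loop
      vertex 19.0 11.6 0.0
      vertex 15.5 17.2 7.1
      vertex 19.0 11.6 7.1
    endloop
  endfacet
  facet normal 0.3070 0.9517 0.0000
    outer loop
      vertex 15.5 17.2 0.0
      vertex 9.3 19.2 0.0
      vertex 9.3 19.2 7.1
    endloop
  endfacet
  facet normal 0.3070 0.9517 0.0000
    outer loop
      vertex 15.5 17.2 0.0
      vertex 9.3 19.2 7.1
      vertex 15.5 17.2 7.1
    endloop
  endfacet
  facet normal -0.3792 0.9253 0.0000
    outer loop
      vertex 9.3 19.2 0.0
      vertex 3.2 16.7 0.0
      vertex 3.2 16.7 7.1
    endloop
  endfacet
  facet normal -0.3792 0.9253 0.0000
    outer loop
      vertex 9.3 19.2 0.0
      vertex 3.2 16.7 7.1
      vertex 9.3 19.2 7.1
    endloop
  endfacet
  facet normal -0.8819 0.4714 0.0000
    outer loop
      vertex 3.2 16.7 0.0
      vertex 0.1 10.9 0.0
      vertex 0.1 10.9 7.1
    endloop
  endfacet
  facet normal -0.8819 0.4714 0.0000
    outer loop
      vertex 3.2 16.7 0.0
      vertex 0.1 10.9 7.1
      vertex 3.2 16.7 7.1
    endloop
  endfacet
  facet normal -0.9769 -0.2137 0.0000
    outer loop
      vertex 0.1 10.9 0.0
      vertex 1.5 4.5 0.0
      vertex 1.5 4.5 7.1
    endloop
  endfacet
  facet normal -0.9769 -0.2137 0.0000
    outer loop
      vertex 0.1 10.9 0.0
      vertex 1.5 4.5 7.1
      vertex 0.1 10.9 7.1
    endloop
  endfacet
  facet normal -0.6171 -0.7869 0.0000
    outer loop
      vertex 1.5 4.5 0.0
      vertex 6.6 0.5 0.0
      vertex 6.6 0.5 7.1
    endloop
  endfacet
  facet normal -0.6171 -0.7869 0.0000
    outer loop
      vertex 1.5 4.5 0.0
      vertex 6.6 0.5 7.1
      vertex 1.5 4.5 7.1
    endloop
  endfacet
  facet normal 0.0303 -0.9995 0.0000
    outer loop
      vertex 6.6 0.5 0.0
      vertex 13.2 0.7 0.0
      vertex 13.2 0.7 7.1
    endloop
  endfacet
  facet normal 0.0303 -0.9995 0.0000
    outer loop
      vertex 6.6 0.5 0.0
      vertex 13.2 0.7 7.1
      vertex 6.6 0.5 7.1
    endloop
  endfacet
  facet normal 0.6681 -0.7440 0.0000
    outer loop
      vertex 13.2 0.7 0.0
      vertex 18.1 5.1 0.0
      vertex 18.1 5.1 7.1
    endloop
  endfacet
  facet normal 0.6681 -0.7440 0.0000
    outer loop
      vertex 13.2 0.7 0.0
      vertex 18.1 5.1 7.1
      vertex 13.2 0.7 7.1
    endloop
  endfacet
  facet normal 0.9905 -0.1372 0.0000
    outer loop
      vertex 18.1 5.1 0.0
      vertex 19.0 11.6 0.0
      vertex 19.0 11.6 7.1
    endloop
  endfacet
  facet normal 0.9905 -0.1372 0.0000
    outer loop
      vertex 18.1 5.1 0.0
      vertex 19.0 11.6 7.1
      vertex 18.1 5.1 7.1
    endloop
  endfacet
endsolid part

The G0 Z moves step by Δz≈1.2 mm. Every layer's G1 loop is the same polygon, so the solid is a straight extrusion of it from z=0 to z≈7.1. Closing with flat bottom and top caps and triangulating gives 32 facets — a regular 9-sided prism (a cylinder approximated with 9 flat sides), circumscribed radius ≈ 9.6 mm, height ≈ 7.1 mm.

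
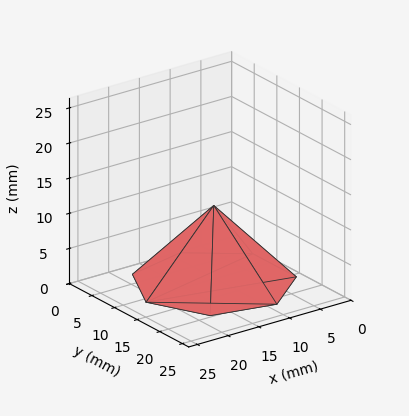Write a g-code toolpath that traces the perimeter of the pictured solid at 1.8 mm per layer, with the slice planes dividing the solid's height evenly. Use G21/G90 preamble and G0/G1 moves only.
Reading the render: the shape is a regular 7-sided pyramid, base circumscribed radius ≈ 11 mm, apex at z ≈ 11 mm (dimensions read to the nearest mm from the axis ticks). For the g-code, the solid's height is divided into equal slices at the stated Δz and each level perimeter traced with G1 moves after a G0 lift.

; perimeter-only toolpath
G21 ; units = mm
G90 ; absolute positioning
G28 ; home
; layer 1
G0 Z1.8
G0 X20.2 Y11.0
G1 X16.8 Y18.2
G1 X9.0 Y19.9
G1 X2.8 Y15.0
G1 X2.8 Y7.0
G1 X9.0 Y2.1
G1 X16.8 Y3.8
G1 X20.2 Y11.0
; layer 2
G0 Z3.7
G0 X18.3 Y11.0
G1 X15.6 Y16.7
G1 X9.4 Y18.1
G1 X4.4 Y14.2
G1 X4.4 Y7.8
G1 X9.4 Y3.9
G1 X15.6 Y5.3
G1 X18.3 Y11.0
; layer 3
G0 Z5.5
G0 X16.5 Y11.0
G1 X14.4 Y15.3
G1 X9.8 Y16.4
G1 X6.0 Y13.4
G1 X6.0 Y8.6
G1 X9.8 Y5.7
G1 X14.4 Y6.7
G1 X16.5 Y11.0
; layer 4
G0 Z7.3
G0 X14.7 Y11.0
G1 X13.3 Y13.9
G1 X10.2 Y14.6
G1 X7.7 Y12.6
G1 X7.7 Y9.4
G1 X10.2 Y7.4
G1 X13.3 Y8.1
G1 X14.7 Y11.0
; layer 5
G0 Z9.2
G0 X12.8 Y11.0
G1 X12.2 Y12.4
G1 X10.6 Y12.8
G1 X9.3 Y11.8
G1 X9.3 Y10.2
G1 X10.6 Y9.2
G1 X12.2 Y9.6
G1 X12.8 Y11.0
M2 ; end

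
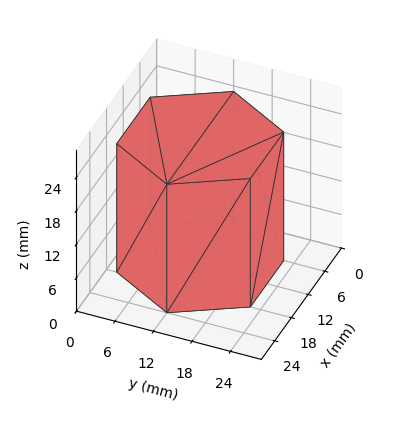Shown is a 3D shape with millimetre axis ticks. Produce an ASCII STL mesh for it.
Reading the render: the shape is a regular 6-sided prism (a cylinder approximated with 6 flat sides), circumscribed radius ≈ 12 mm, height ≈ 23 mm (dimensions read to the nearest mm from the axis ticks). For the STL, each face is triangulated and given an outward normal.

solid part
  facet normal 0.0000 0.0000 -1.0000
    outer loop
      vertex 6.0 22.4 0.0
      vertex 18.0 22.4 0.0
      vertex 24.0 12.0 0.0
    endloop
  endfacet
  facet normal 0.0000 0.0000 -1.0000
    outer loop
      vertex 0.0 12.0 0.0
      vertex 6.0 22.4 0.0
      vertex 24.0 12.0 0.0
    endloop
  endfacet
  facet normal 0.0000 0.0000 -1.0000
    outer loop
      vertex 6.0 1.6 0.0
      vertex 0.0 12.0 0.0
      vertex 24.0 12.0 0.0
    endloop
  endfacet
  facet normal 0.0000 0.0000 -1.0000
    outer loop
      vertex 18.0 1.6 0.0
      vertex 6.0 1.6 0.0
      vertex 24.0 12.0 0.0
    endloop
  endfacet
  facet normal 0.0000 0.0000 1.0000
    outer loop
      vertex 24.0 12.0 23.0
      vertex 18.0 22.4 23.0
      vertex 6.0 22.4 23.0
    endloop
  endfacet
  facet normal 0.0000 0.0000 1.0000
    outer loop
      vertex 24.0 12.0 23.0
      vertex 6.0 22.4 23.0
      vertex 0.0 12.0 23.0
    endloop
  endfacet
  facet normal 0.0000 0.0000 1.0000
    outer loop
      vertex 24.0 12.0 23.0
      vertex 0.0 12.0 23.0
      vertex 6.0 1.6 23.0
    endloop
  endfacet
  facet normal 0.0000 0.0000 1.0000
    outer loop
      vertex 24.0 12.0 23.0
      vertex 6.0 1.6 23.0
      vertex 18.0 1.6 23.0
    endloop
  endfacet
  facet normal 0.8662 0.4997 0.0000
    outer loop
      vertex 24.0 12.0 0.0
      vertex 18.0 22.4 0.0
      vertex 18.0 22.4 23.0
    endloop
  endfacet
  facet normal 0.8662 0.4997 0.0000
    outer loop
      vertex 24.0 12.0 0.0
      vertex 18.0 22.4 23.0
      vertex 24.0 12.0 23.0
    endloop
  endfacet
  facet normal 0.0000 1.0000 0.0000
    outer loop
      vertex 18.0 22.4 0.0
      vertex 6.0 22.4 0.0
      vertex 6.0 22.4 23.0
    endloop
  endfacet
  facet normal 0.0000 1.0000 0.0000
    outer loop
      vertex 18.0 22.4 0.0
      vertex 6.0 22.4 23.0
      vertex 18.0 22.4 23.0
    endloop
  endfacet
  facet normal -0.8662 0.4997 0.0000
    outer loop
      vertex 6.0 22.4 0.0
      vertex 0.0 12.0 0.0
      vertex 0.0 12.0 23.0
    endloop
  endfacet
  facet normal -0.8662 0.4997 0.0000
    outer loop
      vertex 6.0 22.4 0.0
      vertex 0.0 12.0 23.0
      vertex 6.0 22.4 23.0
    endloop
  endfacet
  facet normal -0.8662 -0.4997 0.0000
    outer loop
      vertex 0.0 12.0 0.0
      vertex 6.0 1.6 0.0
      vertex 6.0 1.6 23.0
    endloop
  endfacet
  facet normal -0.8662 -0.4997 0.0000
    outer loop
      vertex 0.0 12.0 0.0
      vertex 6.0 1.6 23.0
      vertex 0.0 12.0 23.0
    endloop
  endfacet
  facet normal 0.0000 -1.0000 0.0000
    outer loop
      vertex 6.0 1.6 0.0
      vertex 18.0 1.6 0.0
      vertex 18.0 1.6 23.0
    endloop
  endfacet
  facet normal 0.0000 -1.0000 0.0000
    outer loop
      vertex 6.0 1.6 0.0
      vertex 18.0 1.6 23.0
      vertex 6.0 1.6 23.0
    endloop
  endfacet
  facet normal 0.8662 -0.4997 0.0000
    outer loop
      vertex 18.0 1.6 0.0
      vertex 24.0 12.0 0.0
      vertex 24.0 12.0 23.0
    endloop
  endfacet
  facet normal 0.8662 -0.4997 0.0000
    outer loop
      vertex 18.0 1.6 0.0
      vertex 24.0 12.0 23.0
      vertex 18.0 1.6 23.0
    endloop
  endfacet
endsolid part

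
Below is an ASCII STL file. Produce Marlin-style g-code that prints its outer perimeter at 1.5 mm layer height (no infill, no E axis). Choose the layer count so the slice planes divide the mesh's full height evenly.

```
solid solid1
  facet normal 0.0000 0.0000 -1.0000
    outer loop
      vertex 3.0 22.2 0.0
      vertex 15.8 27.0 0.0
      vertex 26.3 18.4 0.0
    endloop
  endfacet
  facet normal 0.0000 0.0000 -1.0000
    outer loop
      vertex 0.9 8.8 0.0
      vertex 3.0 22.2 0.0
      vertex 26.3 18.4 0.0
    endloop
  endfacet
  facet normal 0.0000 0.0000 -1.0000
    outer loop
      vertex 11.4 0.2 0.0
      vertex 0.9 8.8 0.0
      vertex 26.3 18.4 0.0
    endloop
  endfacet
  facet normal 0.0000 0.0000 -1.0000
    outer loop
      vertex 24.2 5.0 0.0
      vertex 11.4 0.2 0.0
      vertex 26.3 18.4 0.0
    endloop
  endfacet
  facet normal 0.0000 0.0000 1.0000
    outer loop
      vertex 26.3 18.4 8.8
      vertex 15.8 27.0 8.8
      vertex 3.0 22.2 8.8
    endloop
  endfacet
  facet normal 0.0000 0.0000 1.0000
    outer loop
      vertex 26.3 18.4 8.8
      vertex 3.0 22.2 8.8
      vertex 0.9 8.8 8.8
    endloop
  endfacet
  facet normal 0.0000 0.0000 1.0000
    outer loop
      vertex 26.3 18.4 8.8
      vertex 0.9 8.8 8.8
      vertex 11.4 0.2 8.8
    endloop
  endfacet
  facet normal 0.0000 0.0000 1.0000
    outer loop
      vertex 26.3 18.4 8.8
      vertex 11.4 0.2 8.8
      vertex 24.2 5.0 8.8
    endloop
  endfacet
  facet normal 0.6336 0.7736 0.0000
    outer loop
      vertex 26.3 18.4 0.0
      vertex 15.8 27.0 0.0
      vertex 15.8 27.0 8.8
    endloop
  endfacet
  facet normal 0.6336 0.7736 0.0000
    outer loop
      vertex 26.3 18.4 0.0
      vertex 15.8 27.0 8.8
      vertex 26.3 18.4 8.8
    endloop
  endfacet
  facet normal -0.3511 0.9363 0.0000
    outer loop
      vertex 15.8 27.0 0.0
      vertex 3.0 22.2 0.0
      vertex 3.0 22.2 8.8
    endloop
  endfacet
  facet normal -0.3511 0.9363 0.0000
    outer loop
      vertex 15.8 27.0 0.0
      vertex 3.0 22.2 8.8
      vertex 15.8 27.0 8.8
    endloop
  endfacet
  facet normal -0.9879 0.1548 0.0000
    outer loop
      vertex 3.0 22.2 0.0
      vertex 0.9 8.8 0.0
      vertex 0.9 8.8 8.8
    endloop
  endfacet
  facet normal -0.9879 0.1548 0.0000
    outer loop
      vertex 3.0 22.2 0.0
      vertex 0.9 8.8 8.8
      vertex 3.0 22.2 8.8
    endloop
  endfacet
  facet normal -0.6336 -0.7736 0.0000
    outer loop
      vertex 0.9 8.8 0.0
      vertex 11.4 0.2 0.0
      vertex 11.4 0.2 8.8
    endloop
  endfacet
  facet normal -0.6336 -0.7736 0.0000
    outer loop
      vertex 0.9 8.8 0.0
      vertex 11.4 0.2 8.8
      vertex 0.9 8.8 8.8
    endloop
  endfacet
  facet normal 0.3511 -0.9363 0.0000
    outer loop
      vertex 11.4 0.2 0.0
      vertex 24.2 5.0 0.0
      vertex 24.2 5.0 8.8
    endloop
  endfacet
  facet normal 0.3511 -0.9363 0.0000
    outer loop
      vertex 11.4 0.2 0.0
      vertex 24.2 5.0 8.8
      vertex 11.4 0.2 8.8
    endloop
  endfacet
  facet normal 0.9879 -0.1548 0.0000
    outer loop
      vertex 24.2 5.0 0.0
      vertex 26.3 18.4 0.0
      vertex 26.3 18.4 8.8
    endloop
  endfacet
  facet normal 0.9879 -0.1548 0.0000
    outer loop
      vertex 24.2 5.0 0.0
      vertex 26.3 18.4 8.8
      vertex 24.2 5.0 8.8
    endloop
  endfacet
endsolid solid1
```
; perimeter-only toolpath
G21 ; units = mm
G90 ; absolute positioning
G28 ; home
; layer 1
G0 Z1.5
G0 X26.3 Y18.4
G1 X15.8 Y27.0
G1 X3.0 Y22.2
G1 X0.9 Y8.8
G1 X11.4 Y0.2
G1 X24.2 Y5.0
G1 X26.3 Y18.4
; layer 2
G0 Z2.9
G0 X26.3 Y18.4
G1 X15.8 Y27.0
G1 X3.0 Y22.2
G1 X0.9 Y8.8
G1 X11.4 Y0.2
G1 X24.2 Y5.0
G1 X26.3 Y18.4
; layer 3
G0 Z4.4
G0 X26.3 Y18.4
G1 X15.8 Y27.0
G1 X3.0 Y22.2
G1 X0.9 Y8.8
G1 X11.4 Y0.2
G1 X24.2 Y5.0
G1 X26.3 Y18.4
; layer 4
G0 Z5.9
G0 X26.3 Y18.4
G1 X15.8 Y27.0
G1 X3.0 Y22.2
G1 X0.9 Y8.8
G1 X11.4 Y0.2
G1 X24.2 Y5.0
G1 X26.3 Y18.4
; layer 5
G0 Z7.3
G0 X26.3 Y18.4
G1 X15.8 Y27.0
G1 X3.0 Y22.2
G1 X0.9 Y8.8
G1 X11.4 Y0.2
G1 X24.2 Y5.0
G1 X26.3 Y18.4
; layer 6
G0 Z8.8
G0 X26.3 Y18.4
G1 X15.8 Y27.0
G1 X3.0 Y22.2
G1 X0.9 Y8.8
G1 X11.4 Y0.2
G1 X24.2 Y5.0
G1 X26.3 Y18.4
M2 ; end

The solid is a regular 6-sided prism (a cylinder approximated with 6 flat sides), circumscribed radius ≈ 13.6 mm, height ≈ 8.8 mm. Slicing at Δz = 1.5 mm — 6 equal slices spanning the solid's height, so layer i sits at z = i·h/6 — gives 6 non-empty perimeters. Each is a 6-segment closed polygon; G0 lifts to the layer z and rapids to the start vertex, then G1 traces the edges.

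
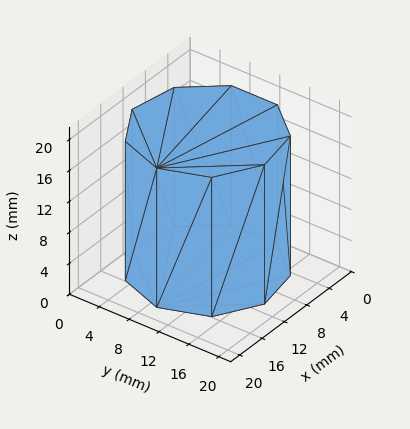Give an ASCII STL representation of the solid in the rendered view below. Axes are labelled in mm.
Reading the render: the shape is a regular 9-sided prism (a cylinder approximated with 9 flat sides), circumscribed radius ≈ 9 mm, height ≈ 18 mm (dimensions read to the nearest mm from the axis ticks). For the STL, each face is triangulated and given an outward normal.

solid part
  facet normal 0.0000 0.0000 -1.0000
    outer loop
      vertex 10.563 17.863 0.000
      vertex 15.894 14.785 0.000
      vertex 18.000 9.000 0.000
    endloop
  endfacet
  facet normal 0.0000 0.0000 -1.0000
    outer loop
      vertex 4.500 16.794 0.000
      vertex 10.563 17.863 0.000
      vertex 18.000 9.000 0.000
    endloop
  endfacet
  facet normal 0.0000 0.0000 -1.0000
    outer loop
      vertex 0.543 12.078 0.000
      vertex 4.500 16.794 0.000
      vertex 18.000 9.000 0.000
    endloop
  endfacet
  facet normal 0.0000 0.0000 -1.0000
    outer loop
      vertex 0.543 5.922 0.000
      vertex 0.543 12.078 0.000
      vertex 18.000 9.000 0.000
    endloop
  endfacet
  facet normal 0.0000 0.0000 -1.0000
    outer loop
      vertex 4.500 1.206 0.000
      vertex 0.543 5.922 0.000
      vertex 18.000 9.000 0.000
    endloop
  endfacet
  facet normal 0.0000 0.0000 -1.0000
    outer loop
      vertex 10.563 0.137 0.000
      vertex 4.500 1.206 0.000
      vertex 18.000 9.000 0.000
    endloop
  endfacet
  facet normal 0.0000 0.0000 -1.0000
    outer loop
      vertex 15.894 3.215 0.000
      vertex 10.563 0.137 0.000
      vertex 18.000 9.000 0.000
    endloop
  endfacet
  facet normal 0.0000 0.0000 1.0000
    outer loop
      vertex 18.000 9.000 18.000
      vertex 15.894 14.785 18.000
      vertex 10.563 17.863 18.000
    endloop
  endfacet
  facet normal 0.0000 0.0000 1.0000
    outer loop
      vertex 18.000 9.000 18.000
      vertex 10.563 17.863 18.000
      vertex 4.500 16.794 18.000
    endloop
  endfacet
  facet normal 0.0000 0.0000 1.0000
    outer loop
      vertex 18.000 9.000 18.000
      vertex 4.500 16.794 18.000
      vertex 0.543 12.078 18.000
    endloop
  endfacet
  facet normal 0.0000 0.0000 1.0000
    outer loop
      vertex 18.000 9.000 18.000
      vertex 0.543 12.078 18.000
      vertex 0.543 5.922 18.000
    endloop
  endfacet
  facet normal 0.0000 0.0000 1.0000
    outer loop
      vertex 18.000 9.000 18.000
      vertex 0.543 5.922 18.000
      vertex 4.500 1.206 18.000
    endloop
  endfacet
  facet normal 0.0000 0.0000 1.0000
    outer loop
      vertex 18.000 9.000 18.000
      vertex 4.500 1.206 18.000
      vertex 10.563 0.137 18.000
    endloop
  endfacet
  facet normal 0.0000 0.0000 1.0000
    outer loop
      vertex 18.000 9.000 18.000
      vertex 10.563 0.137 18.000
      vertex 15.894 3.215 18.000
    endloop
  endfacet
  facet normal 0.9397 0.3421 0.0000
    outer loop
      vertex 18.000 9.000 0.000
      vertex 15.894 14.785 0.000
      vertex 15.894 14.785 18.000
    endloop
  endfacet
  facet normal 0.9397 0.3421 0.0000
    outer loop
      vertex 18.000 9.000 0.000
      vertex 15.894 14.785 18.000
      vertex 18.000 9.000 18.000
    endloop
  endfacet
  facet normal 0.5000 0.8660 0.0000
    outer loop
      vertex 15.894 14.785 0.000
      vertex 10.563 17.863 0.000
      vertex 10.563 17.863 18.000
    endloop
  endfacet
  facet normal 0.5000 0.8660 0.0000
    outer loop
      vertex 15.894 14.785 0.000
      vertex 10.563 17.863 18.000
      vertex 15.894 14.785 18.000
    endloop
  endfacet
  facet normal -0.1736 0.9848 0.0000
    outer loop
      vertex 10.563 17.863 0.000
      vertex 4.500 16.794 0.000
      vertex 4.500 16.794 18.000
    endloop
  endfacet
  facet normal -0.1736 0.9848 0.0000
    outer loop
      vertex 10.563 17.863 0.000
      vertex 4.500 16.794 18.000
      vertex 10.563 17.863 18.000
    endloop
  endfacet
  facet normal -0.7661 0.6428 0.0000
    outer loop
      vertex 4.500 16.794 0.000
      vertex 0.543 12.078 0.000
      vertex 0.543 12.078 18.000
    endloop
  endfacet
  facet normal -0.7661 0.6428 0.0000
    outer loop
      vertex 4.500 16.794 0.000
      vertex 0.543 12.078 18.000
      vertex 4.500 16.794 18.000
    endloop
  endfacet
  facet normal -1.0000 0.0000 0.0000
    outer loop
      vertex 0.543 12.078 0.000
      vertex 0.543 5.922 0.000
      vertex 0.543 5.922 18.000
    endloop
  endfacet
  facet normal -1.0000 0.0000 0.0000
    outer loop
      vertex 0.543 12.078 0.000
      vertex 0.543 5.922 18.000
      vertex 0.543 12.078 18.000
    endloop
  endfacet
  facet normal -0.7661 -0.6428 0.0000
    outer loop
      vertex 0.543 5.922 0.000
      vertex 4.500 1.206 0.000
      vertex 4.500 1.206 18.000
    endloop
  endfacet
  facet normal -0.7661 -0.6428 0.0000
    outer loop
      vertex 0.543 5.922 0.000
      vertex 4.500 1.206 18.000
      vertex 0.543 5.922 18.000
    endloop
  endfacet
  facet normal -0.1736 -0.9848 0.0000
    outer loop
      vertex 4.500 1.206 0.000
      vertex 10.563 0.137 0.000
      vertex 10.563 0.137 18.000
    endloop
  endfacet
  facet normal -0.1736 -0.9848 0.0000
    outer loop
      vertex 4.500 1.206 0.000
      vertex 10.563 0.137 18.000
      vertex 4.500 1.206 18.000
    endloop
  endfacet
  facet normal 0.5000 -0.8660 0.0000
    outer loop
      vertex 10.563 0.137 0.000
      vertex 15.894 3.215 0.000
      vertex 15.894 3.215 18.000
    endloop
  endfacet
  facet normal 0.5000 -0.8660 0.0000
    outer loop
      vertex 10.563 0.137 0.000
      vertex 15.894 3.215 18.000
      vertex 10.563 0.137 18.000
    endloop
  endfacet
  facet normal 0.9397 -0.3421 0.0000
    outer loop
      vertex 15.894 3.215 0.000
      vertex 18.000 9.000 0.000
      vertex 18.000 9.000 18.000
    endloop
  endfacet
  facet normal 0.9397 -0.3421 0.0000
    outer loop
      vertex 15.894 3.215 0.000
      vertex 18.000 9.000 18.000
      vertex 15.894 3.215 18.000
    endloop
  endfacet
endsolid part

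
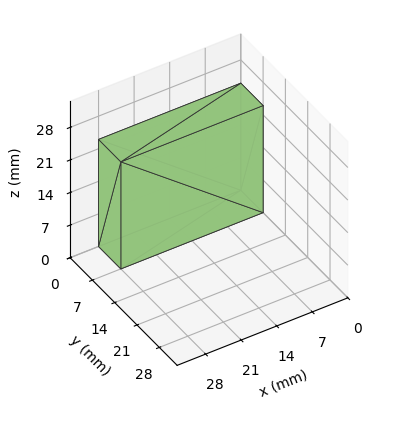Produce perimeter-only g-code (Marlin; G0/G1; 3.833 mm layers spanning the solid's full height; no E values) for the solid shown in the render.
Reading the render: the shape is a rectangular box, roughly 28 × 7 mm footprint and 23 mm tall (dimensions read to the nearest mm from the axis ticks). For the g-code, the solid's height is divided into equal slices at the stated Δz and each level perimeter traced with G1 moves after a G0 lift.

; perimeter-only toolpath
G21 ; units = mm
G90 ; absolute positioning
G28 ; home
; layer 1
G0 Z3.833
G0 X0.000 Y0.000
G1 X28.000 Y0.000
G1 X28.000 Y7.000
G1 X0.000 Y7.000
G1 X0.000 Y0.000
; layer 2
G0 Z7.667
G0 X0.000 Y0.000
G1 X28.000 Y0.000
G1 X28.000 Y7.000
G1 X0.000 Y7.000
G1 X0.000 Y0.000
; layer 3
G0 Z11.500
G0 X0.000 Y0.000
G1 X28.000 Y0.000
G1 X28.000 Y7.000
G1 X0.000 Y7.000
G1 X0.000 Y0.000
; layer 4
G0 Z15.333
G0 X0.000 Y0.000
G1 X28.000 Y0.000
G1 X28.000 Y7.000
G1 X0.000 Y7.000
G1 X0.000 Y0.000
; layer 5
G0 Z19.167
G0 X0.000 Y0.000
G1 X28.000 Y0.000
G1 X28.000 Y7.000
G1 X0.000 Y7.000
G1 X0.000 Y0.000
; layer 6
G0 Z23.000
G0 X0.000 Y0.000
G1 X28.000 Y0.000
G1 X28.000 Y7.000
G1 X0.000 Y7.000
G1 X0.000 Y0.000
M2 ; end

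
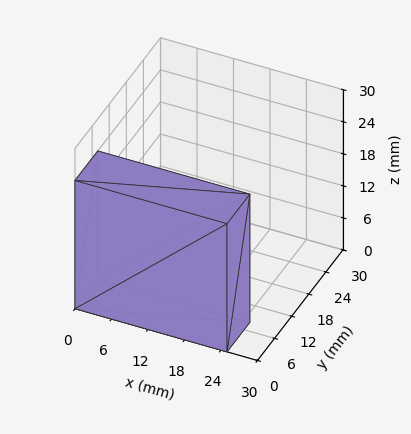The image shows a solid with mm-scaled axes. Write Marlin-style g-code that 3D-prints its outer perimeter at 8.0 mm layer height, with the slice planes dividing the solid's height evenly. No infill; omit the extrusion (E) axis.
Reading the render: the shape is a rectangular box, roughly 25 × 8 mm footprint and 24 mm tall (dimensions read to the nearest mm from the axis ticks). For the g-code, the solid's height is divided into equal slices at the stated Δz and each level perimeter traced with G1 moves after a G0 lift.

; perimeter-only toolpath
G21 ; units = mm
G90 ; absolute positioning
G28 ; home
; layer 1
G0 Z8.0
G0 X0.0 Y0.0
G1 X25.0 Y0.0
G1 X25.0 Y8.0
G1 X0.0 Y8.0
G1 X0.0 Y0.0
; layer 2
G0 Z16.0
G0 X0.0 Y0.0
G1 X25.0 Y0.0
G1 X25.0 Y8.0
G1 X0.0 Y8.0
G1 X0.0 Y0.0
; layer 3
G0 Z24.0
G0 X0.0 Y0.0
G1 X25.0 Y0.0
G1 X25.0 Y8.0
G1 X0.0 Y8.0
G1 X0.0 Y0.0
M2 ; end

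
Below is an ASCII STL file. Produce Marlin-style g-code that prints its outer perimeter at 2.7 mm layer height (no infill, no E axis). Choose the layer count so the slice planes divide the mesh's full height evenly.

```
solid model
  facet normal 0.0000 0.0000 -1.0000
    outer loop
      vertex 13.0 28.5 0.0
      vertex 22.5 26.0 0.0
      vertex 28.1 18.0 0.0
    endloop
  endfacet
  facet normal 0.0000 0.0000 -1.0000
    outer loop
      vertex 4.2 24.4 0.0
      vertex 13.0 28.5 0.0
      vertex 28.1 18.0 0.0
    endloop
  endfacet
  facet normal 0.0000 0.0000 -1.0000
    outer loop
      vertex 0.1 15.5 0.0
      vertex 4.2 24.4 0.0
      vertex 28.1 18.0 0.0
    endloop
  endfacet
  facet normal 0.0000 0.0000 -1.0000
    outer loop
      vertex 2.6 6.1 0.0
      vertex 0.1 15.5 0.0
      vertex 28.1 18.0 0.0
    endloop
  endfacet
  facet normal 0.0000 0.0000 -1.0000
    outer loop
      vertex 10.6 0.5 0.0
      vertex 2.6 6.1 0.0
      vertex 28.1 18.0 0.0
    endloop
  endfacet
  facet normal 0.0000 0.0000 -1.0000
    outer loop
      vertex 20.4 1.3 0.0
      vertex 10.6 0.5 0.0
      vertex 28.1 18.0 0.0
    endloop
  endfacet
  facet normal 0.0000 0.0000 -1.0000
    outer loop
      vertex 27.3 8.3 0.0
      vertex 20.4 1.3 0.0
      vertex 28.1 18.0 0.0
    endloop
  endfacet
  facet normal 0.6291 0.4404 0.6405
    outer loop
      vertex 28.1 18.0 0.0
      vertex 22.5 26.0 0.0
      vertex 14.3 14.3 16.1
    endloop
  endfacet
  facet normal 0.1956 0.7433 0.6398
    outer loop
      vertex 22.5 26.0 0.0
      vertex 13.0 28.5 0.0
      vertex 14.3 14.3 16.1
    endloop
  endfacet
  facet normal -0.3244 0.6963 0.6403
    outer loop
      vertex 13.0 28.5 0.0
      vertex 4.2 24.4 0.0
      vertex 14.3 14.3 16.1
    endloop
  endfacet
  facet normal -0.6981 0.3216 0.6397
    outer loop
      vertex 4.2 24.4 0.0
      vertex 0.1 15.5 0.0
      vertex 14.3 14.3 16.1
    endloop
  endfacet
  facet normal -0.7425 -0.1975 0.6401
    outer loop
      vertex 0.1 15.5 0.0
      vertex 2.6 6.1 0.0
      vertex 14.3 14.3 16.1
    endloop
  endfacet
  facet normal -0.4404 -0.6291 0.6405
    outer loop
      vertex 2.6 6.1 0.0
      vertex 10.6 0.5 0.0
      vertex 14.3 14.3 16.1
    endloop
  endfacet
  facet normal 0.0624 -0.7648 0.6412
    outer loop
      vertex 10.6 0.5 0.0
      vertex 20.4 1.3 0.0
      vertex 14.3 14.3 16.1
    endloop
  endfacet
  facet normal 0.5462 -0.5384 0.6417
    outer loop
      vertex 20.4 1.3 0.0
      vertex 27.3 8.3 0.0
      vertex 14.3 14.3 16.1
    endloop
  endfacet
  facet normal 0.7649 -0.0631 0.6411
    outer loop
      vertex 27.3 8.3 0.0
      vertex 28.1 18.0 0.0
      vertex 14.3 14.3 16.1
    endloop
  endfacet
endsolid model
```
; perimeter-only toolpath
G21 ; units = mm
G90 ; absolute positioning
G28 ; home
; layer 1
G0 Z2.7
G0 X25.8 Y17.4
G1 X21.1 Y24.1
G1 X13.2 Y26.1
G1 X5.9 Y22.7
G1 X2.5 Y15.3
G1 X4.5 Y7.5
G1 X11.2 Y2.8
G1 X19.4 Y3.5
G1 X25.1 Y9.3
G1 X25.8 Y17.4
; layer 2
G0 Z5.4
G0 X23.5 Y16.8
G1 X19.8 Y22.1
G1 X13.4 Y23.8
G1 X7.6 Y21.0
G1 X4.8 Y15.1
G1 X6.5 Y8.8
G1 X11.8 Y5.1
G1 X18.4 Y5.6
G1 X23.0 Y10.3
G1 X23.5 Y16.8
; layer 3
G0 Z8.1
G0 X21.2 Y16.1
G1 X18.4 Y20.1
G1 X13.7 Y21.4
G1 X9.2 Y19.4
G1 X7.2 Y14.9
G1 X8.5 Y10.2
G1 X12.4 Y7.4
G1 X17.4 Y7.8
G1 X20.8 Y11.3
G1 X21.2 Y16.1
; layer 4
G0 Z10.7
G0 X18.9 Y15.5
G1 X17.0 Y18.2
G1 X13.9 Y19.0
G1 X10.9 Y17.7
G1 X9.6 Y14.7
G1 X10.4 Y11.6
G1 X13.1 Y9.7
G1 X16.3 Y10.0
G1 X18.6 Y12.3
G1 X18.9 Y15.5
; layer 5
G0 Z13.4
G0 X16.6 Y14.9
G1 X15.7 Y16.2
G1 X14.1 Y16.7
G1 X12.6 Y16.0
G1 X11.9 Y14.5
G1 X12.4 Y12.9
G1 X13.7 Y12.0
G1 X15.3 Y12.1
G1 X16.5 Y13.3
G1 X16.6 Y14.9
M2 ; end

The solid is a regular 9-sided pyramid, base circumscribed radius ≈ 14.3 mm, apex at z ≈ 16.1 mm. Slicing at Δz = 2.7 mm — 6 equal slices spanning the solid's height, so layer i sits at z = i·h/6 — gives 5 non-empty perimeters. Each is a 9-segment closed polygon; G0 lifts to the layer z and rapids to the start vertex, then G1 traces the edges. The cross-section shrinks linearly with z (the slice at the apex is degenerate and omitted).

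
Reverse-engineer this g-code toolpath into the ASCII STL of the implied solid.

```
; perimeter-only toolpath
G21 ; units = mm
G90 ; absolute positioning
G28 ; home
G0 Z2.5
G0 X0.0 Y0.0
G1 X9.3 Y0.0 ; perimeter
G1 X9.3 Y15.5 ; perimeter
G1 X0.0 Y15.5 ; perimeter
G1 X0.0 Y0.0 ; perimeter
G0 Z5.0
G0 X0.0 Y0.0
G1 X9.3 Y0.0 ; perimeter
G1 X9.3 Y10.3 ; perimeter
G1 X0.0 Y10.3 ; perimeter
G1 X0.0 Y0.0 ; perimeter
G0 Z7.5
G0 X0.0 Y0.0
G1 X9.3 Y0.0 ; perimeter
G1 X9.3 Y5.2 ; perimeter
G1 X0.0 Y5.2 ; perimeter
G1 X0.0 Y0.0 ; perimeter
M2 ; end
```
solid part
  facet normal 0.0000 0.0000 -1.0000
    outer loop
      vertex 9.3 20.7 0.0
      vertex 9.3 0.0 0.0
      vertex 0.0 0.0 0.0
    endloop
  endfacet
  facet normal 0.0000 0.0000 -1.0000
    outer loop
      vertex 0.0 20.7 0.0
      vertex 9.3 20.7 0.0
      vertex 0.0 0.0 0.0
    endloop
  endfacet
  facet normal 0.0000 -1.0000 0.0000
    outer loop
      vertex 0.0 0.0 0.0
      vertex 9.3 0.0 0.0
      vertex 9.3 0.0 10.0
    endloop
  endfacet
  facet normal 0.0000 -1.0000 0.0000
    outer loop
      vertex 0.0 0.0 0.0
      vertex 9.3 0.0 10.0
      vertex 0.0 0.0 10.0
    endloop
  endfacet
  facet normal 0.0000 0.4350 0.9004
    outer loop
      vertex 0.0 0.0 10.0
      vertex 9.3 0.0 10.0
      vertex 9.3 20.7 0.0
    endloop
  endfacet
  facet normal 0.0000 0.4350 0.9004
    outer loop
      vertex 0.0 0.0 10.0
      vertex 9.3 20.7 0.0
      vertex 0.0 20.7 0.0
    endloop
  endfacet
  facet normal -1.0000 0.0000 0.0000
    outer loop
      vertex 0.0 0.0 10.0
      vertex 0.0 20.7 0.0
      vertex 0.0 0.0 0.0
    endloop
  endfacet
  facet normal 1.0000 0.0000 0.0000
    outer loop
      vertex 9.3 0.0 0.0
      vertex 9.3 20.7 0.0
      vertex 9.3 0.0 10.0
    endloop
  endfacet
endsolid part

The G0 Z moves step by Δz≈2.5 mm. The G1 loops shrink linearly with z, so the solid tapers from its base footprint up to z≈10. Closing with a flat bottom cap and the tapered top and triangulating gives 8 facets — a wedge (ramp): 9.3 × 20.7 mm base, rising to 10 mm along the y=0 edge and sloping linearly to z=0 at y=20.7.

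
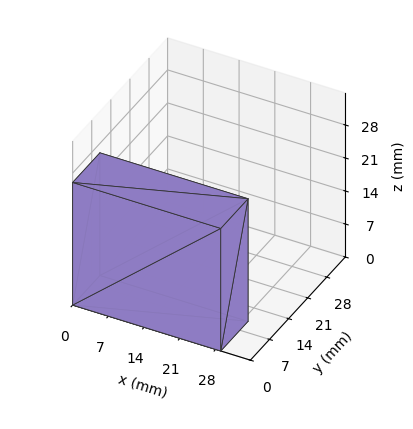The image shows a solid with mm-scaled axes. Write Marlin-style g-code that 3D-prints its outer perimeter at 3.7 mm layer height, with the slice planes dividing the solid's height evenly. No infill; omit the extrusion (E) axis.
Reading the render: the shape is a rectangular box, roughly 29 × 10 mm footprint and 26 mm tall (dimensions read to the nearest mm from the axis ticks). For the g-code, the solid's height is divided into equal slices at the stated Δz and each level perimeter traced with G1 moves after a G0 lift.

; perimeter-only toolpath
G21 ; units = mm
G90 ; absolute positioning
G28 ; home
; layer 1
G0 Z3.7
G0 X0.0 Y0.0
G1 X29.0 Y0.0
G1 X29.0 Y10.0
G1 X0.0 Y10.0
G1 X0.0 Y0.0
; layer 2
G0 Z7.4
G0 X0.0 Y0.0
G1 X29.0 Y0.0
G1 X29.0 Y10.0
G1 X0.0 Y10.0
G1 X0.0 Y0.0
; layer 3
G0 Z11.1
G0 X0.0 Y0.0
G1 X29.0 Y0.0
G1 X29.0 Y10.0
G1 X0.0 Y10.0
G1 X0.0 Y0.0
; layer 4
G0 Z14.9
G0 X0.0 Y0.0
G1 X29.0 Y0.0
G1 X29.0 Y10.0
G1 X0.0 Y10.0
G1 X0.0 Y0.0
; layer 5
G0 Z18.6
G0 X0.0 Y0.0
G1 X29.0 Y0.0
G1 X29.0 Y10.0
G1 X0.0 Y10.0
G1 X0.0 Y0.0
; layer 6
G0 Z22.3
G0 X0.0 Y0.0
G1 X29.0 Y0.0
G1 X29.0 Y10.0
G1 X0.0 Y10.0
G1 X0.0 Y0.0
; layer 7
G0 Z26.0
G0 X0.0 Y0.0
G1 X29.0 Y0.0
G1 X29.0 Y10.0
G1 X0.0 Y10.0
G1 X0.0 Y0.0
M2 ; end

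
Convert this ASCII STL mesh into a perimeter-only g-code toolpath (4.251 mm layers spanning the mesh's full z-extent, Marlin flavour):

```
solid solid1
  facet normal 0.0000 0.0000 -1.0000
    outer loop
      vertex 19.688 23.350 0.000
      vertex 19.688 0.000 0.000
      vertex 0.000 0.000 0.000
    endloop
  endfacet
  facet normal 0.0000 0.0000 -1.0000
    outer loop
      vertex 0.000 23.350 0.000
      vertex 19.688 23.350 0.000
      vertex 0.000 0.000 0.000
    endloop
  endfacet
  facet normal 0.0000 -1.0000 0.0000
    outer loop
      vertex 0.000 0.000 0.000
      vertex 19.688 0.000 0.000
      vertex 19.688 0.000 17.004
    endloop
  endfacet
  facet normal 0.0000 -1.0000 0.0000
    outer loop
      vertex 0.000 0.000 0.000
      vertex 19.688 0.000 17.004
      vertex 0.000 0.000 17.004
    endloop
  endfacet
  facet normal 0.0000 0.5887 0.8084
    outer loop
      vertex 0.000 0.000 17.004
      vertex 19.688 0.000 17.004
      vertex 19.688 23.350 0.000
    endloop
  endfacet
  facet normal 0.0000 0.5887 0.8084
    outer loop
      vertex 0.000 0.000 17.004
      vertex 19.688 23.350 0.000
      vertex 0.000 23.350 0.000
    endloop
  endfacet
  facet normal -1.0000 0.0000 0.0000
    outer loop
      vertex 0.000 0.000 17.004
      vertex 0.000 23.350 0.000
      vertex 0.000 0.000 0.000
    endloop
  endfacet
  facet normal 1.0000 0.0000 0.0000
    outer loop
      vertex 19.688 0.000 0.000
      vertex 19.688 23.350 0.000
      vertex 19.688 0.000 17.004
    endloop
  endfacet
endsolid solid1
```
; perimeter-only toolpath
G21 ; units = mm
G90 ; absolute positioning
G28 ; home
; layer 1
G0 Z4.251
G0 X0.000 Y0.000
G1 X19.688 Y0.000
G1 X19.688 Y17.513
G1 X0.000 Y17.513
G1 X0.000 Y0.000
; layer 2
G0 Z8.502
G0 X0.000 Y0.000
G1 X19.688 Y0.000
G1 X19.688 Y11.675
G1 X0.000 Y11.675
G1 X0.000 Y0.000
; layer 3
G0 Z12.753
G0 X0.000 Y0.000
G1 X19.688 Y0.000
G1 X19.688 Y5.838
G1 X0.000 Y5.838
G1 X0.000 Y0.000
M2 ; end

The solid is a wedge (ramp): 19.7 × 23.4 mm base, rising to 17 mm along the y=0 edge and sloping linearly to z=0 at y=23.4. Slicing at Δz = 4.251 mm — 4 equal slices spanning the solid's height, so layer i sits at z = i·h/4 — gives 3 non-empty perimeters. Each is a 4-segment closed polygon; G0 lifts to the layer z and rapids to the start vertex, then G1 traces the edges. The cross-section shrinks linearly with z (the slice at the apex is degenerate and omitted).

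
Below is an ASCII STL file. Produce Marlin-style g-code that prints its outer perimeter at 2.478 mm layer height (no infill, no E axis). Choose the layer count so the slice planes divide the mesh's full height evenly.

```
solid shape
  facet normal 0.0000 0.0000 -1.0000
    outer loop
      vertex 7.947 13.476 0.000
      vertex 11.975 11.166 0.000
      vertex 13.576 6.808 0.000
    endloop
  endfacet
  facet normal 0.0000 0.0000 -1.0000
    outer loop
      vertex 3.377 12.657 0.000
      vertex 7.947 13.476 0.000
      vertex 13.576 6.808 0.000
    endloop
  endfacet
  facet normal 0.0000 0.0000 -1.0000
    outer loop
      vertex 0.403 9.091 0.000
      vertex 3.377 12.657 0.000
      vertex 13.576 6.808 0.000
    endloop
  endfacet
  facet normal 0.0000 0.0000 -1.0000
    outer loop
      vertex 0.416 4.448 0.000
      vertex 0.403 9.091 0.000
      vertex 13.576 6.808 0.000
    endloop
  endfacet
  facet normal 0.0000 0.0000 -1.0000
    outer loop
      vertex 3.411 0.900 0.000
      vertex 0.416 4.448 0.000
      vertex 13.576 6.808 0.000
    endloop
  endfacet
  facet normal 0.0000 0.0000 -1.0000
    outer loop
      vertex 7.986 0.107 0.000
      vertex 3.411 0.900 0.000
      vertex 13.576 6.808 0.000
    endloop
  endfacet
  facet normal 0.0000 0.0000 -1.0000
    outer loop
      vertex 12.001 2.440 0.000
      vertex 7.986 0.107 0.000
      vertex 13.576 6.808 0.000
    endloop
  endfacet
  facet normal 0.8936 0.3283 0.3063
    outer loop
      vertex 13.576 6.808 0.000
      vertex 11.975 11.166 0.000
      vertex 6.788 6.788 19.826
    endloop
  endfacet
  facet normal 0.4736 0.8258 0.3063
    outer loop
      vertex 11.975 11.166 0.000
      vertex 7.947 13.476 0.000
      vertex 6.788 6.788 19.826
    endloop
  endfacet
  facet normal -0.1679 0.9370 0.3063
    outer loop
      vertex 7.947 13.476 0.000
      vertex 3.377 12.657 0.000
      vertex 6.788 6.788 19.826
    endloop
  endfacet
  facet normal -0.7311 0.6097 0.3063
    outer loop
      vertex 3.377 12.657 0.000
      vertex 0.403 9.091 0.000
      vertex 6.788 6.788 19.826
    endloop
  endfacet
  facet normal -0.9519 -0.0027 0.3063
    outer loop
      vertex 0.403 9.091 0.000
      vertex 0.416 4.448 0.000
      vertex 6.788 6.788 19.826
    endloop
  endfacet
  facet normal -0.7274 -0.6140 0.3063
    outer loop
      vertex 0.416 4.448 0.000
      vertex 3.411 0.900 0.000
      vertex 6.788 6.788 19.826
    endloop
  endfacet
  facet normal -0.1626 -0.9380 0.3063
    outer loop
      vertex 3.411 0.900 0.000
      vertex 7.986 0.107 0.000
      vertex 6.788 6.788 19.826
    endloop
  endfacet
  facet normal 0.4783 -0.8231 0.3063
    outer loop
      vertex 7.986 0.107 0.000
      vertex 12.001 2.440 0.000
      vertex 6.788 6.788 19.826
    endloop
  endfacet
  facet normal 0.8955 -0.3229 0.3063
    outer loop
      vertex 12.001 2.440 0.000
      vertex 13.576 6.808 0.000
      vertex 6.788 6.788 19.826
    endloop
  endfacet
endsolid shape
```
; perimeter-only toolpath
G21 ; units = mm
G90 ; absolute positioning
G28 ; home
; layer 1
G0 Z2.478
G0 X12.728 Y6.806
G1 X11.327 Y10.619
G1 X7.802 Y12.640
G1 X3.803 Y11.923
G1 X1.201 Y8.803
G1 X1.212 Y4.741
G1 X3.833 Y1.636
G1 X7.836 Y0.942
G1 X11.349 Y2.983
G1 X12.728 Y6.806
; layer 2
G0 Z4.957
G0 X11.879 Y6.803
G1 X10.678 Y10.072
G1 X7.657 Y11.804
G1 X4.230 Y11.190
G1 X1.999 Y8.515
G1 X2.009 Y5.033
G1 X4.255 Y2.372
G1 X7.686 Y1.777
G1 X10.698 Y3.527
G1 X11.879 Y6.803
; layer 3
G0 Z7.435
G0 X11.030 Y6.800
G1 X10.030 Y9.524
G1 X7.512 Y10.968
G1 X4.656 Y10.456
G1 X2.797 Y8.227
G1 X2.806 Y5.325
G1 X4.677 Y3.108
G1 X7.537 Y2.612
G1 X10.046 Y4.071
G1 X11.030 Y6.800
; layer 4
G0 Z9.913
G0 X10.182 Y6.798
G1 X9.381 Y8.977
G1 X7.367 Y10.132
G1 X5.082 Y9.723
G1 X3.596 Y7.939
G1 X3.602 Y5.618
G1 X5.099 Y3.844
G1 X7.387 Y3.448
G1 X9.395 Y4.614
G1 X10.182 Y6.798
; layer 5
G0 Z12.391
G0 X9.334 Y6.795
G1 X8.733 Y8.430
G1 X7.223 Y9.296
G1 X5.509 Y8.989
G1 X4.394 Y7.652
G1 X4.398 Y5.910
G1 X5.522 Y4.580
G1 X7.237 Y4.283
G1 X8.743 Y5.157
G1 X9.334 Y6.795
; layer 6
G0 Z14.870
G0 X8.485 Y6.793
G1 X8.085 Y7.883
G1 X7.078 Y8.460
G1 X5.935 Y8.255
G1 X5.192 Y7.364
G1 X5.195 Y6.203
G1 X5.944 Y5.316
G1 X7.088 Y5.118
G1 X8.091 Y5.701
G1 X8.485 Y6.793
; layer 7
G0 Z17.348
G0 X7.637 Y6.791
G1 X7.436 Y7.335
G1 X6.933 Y7.624
G1 X6.362 Y7.522
G1 X5.990 Y7.076
G1 X5.992 Y6.496
G1 X6.366 Y6.052
G1 X6.938 Y5.953
G1 X7.440 Y6.245
G1 X7.637 Y6.791
M2 ; end

The solid is a regular 9-sided pyramid, base circumscribed radius ≈ 6.79 mm, apex at z ≈ 19.8 mm. Slicing at Δz = 2.478 mm — 8 equal slices spanning the solid's height, so layer i sits at z = i·h/8 — gives 7 non-empty perimeters. Each is a 9-segment closed polygon; G0 lifts to the layer z and rapids to the start vertex, then G1 traces the edges. The cross-section shrinks linearly with z (the slice at the apex is degenerate and omitted).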